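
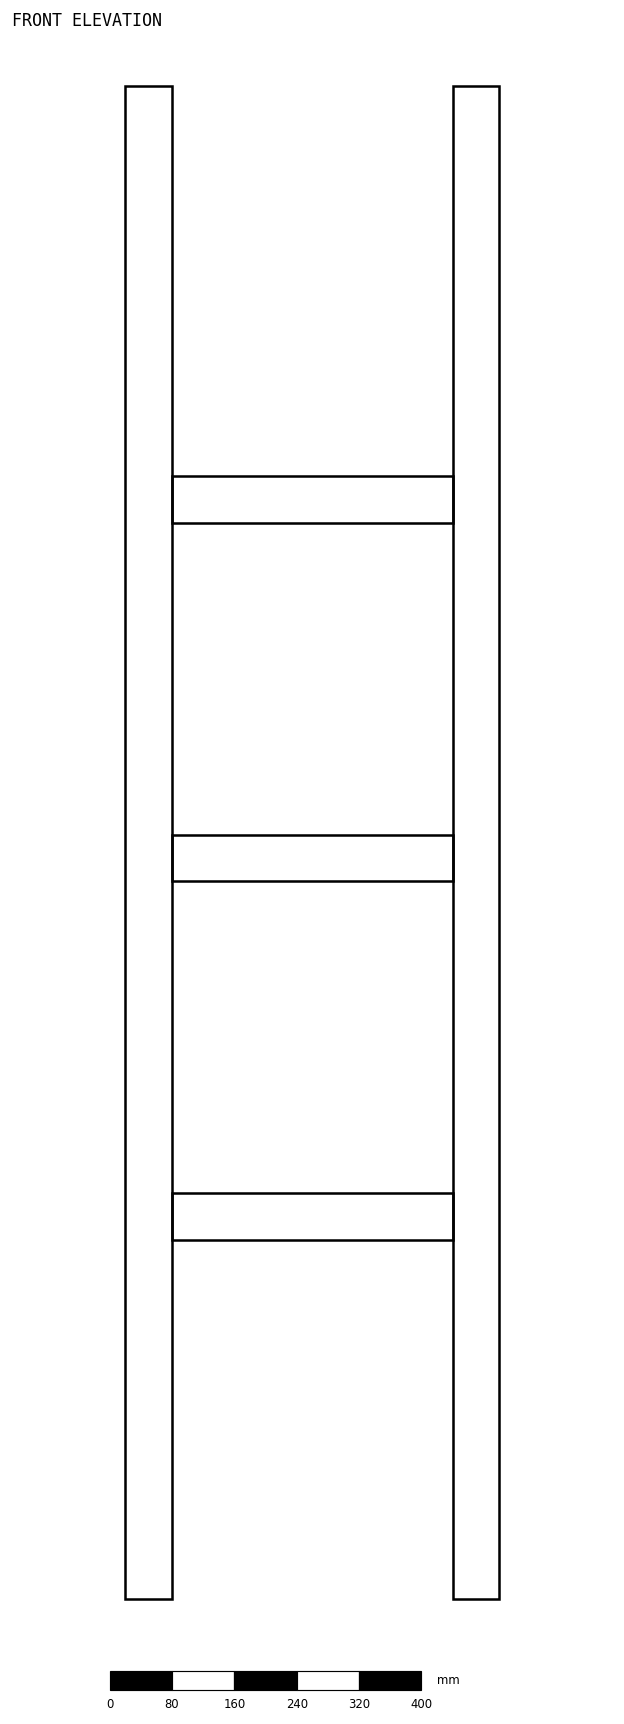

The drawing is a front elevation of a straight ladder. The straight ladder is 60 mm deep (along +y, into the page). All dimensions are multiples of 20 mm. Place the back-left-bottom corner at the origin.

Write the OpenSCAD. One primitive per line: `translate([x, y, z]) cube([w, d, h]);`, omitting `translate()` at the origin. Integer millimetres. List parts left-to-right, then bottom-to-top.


cube([60, 60, 1940]);
translate([60, 0, 460]) cube([360, 60, 60]);
translate([60, 0, 920]) cube([360, 60, 60]);
translate([60, 0, 1380]) cube([360, 60, 60]);
translate([420, 0, 0]) cube([60, 60, 1940]);


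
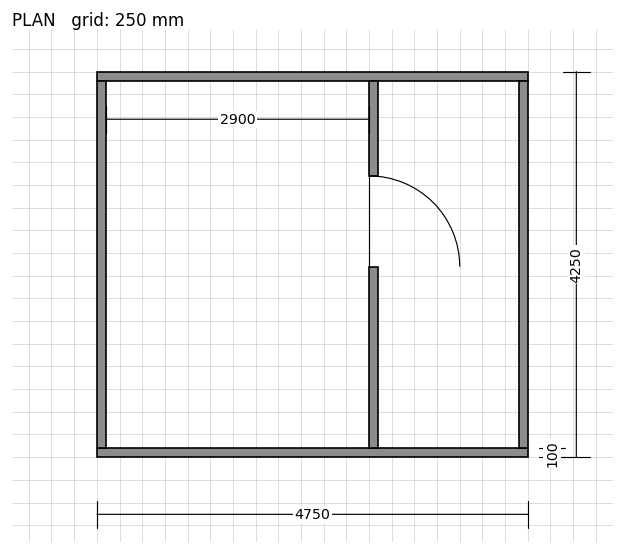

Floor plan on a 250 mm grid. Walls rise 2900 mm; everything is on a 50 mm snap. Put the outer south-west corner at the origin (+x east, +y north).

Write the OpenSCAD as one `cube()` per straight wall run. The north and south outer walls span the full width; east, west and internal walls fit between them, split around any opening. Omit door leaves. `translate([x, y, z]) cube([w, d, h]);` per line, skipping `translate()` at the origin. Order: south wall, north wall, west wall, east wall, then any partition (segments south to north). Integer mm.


cube([4750, 100, 2900]);
translate([0, 4150, 0]) cube([4750, 100, 2900]);
translate([0, 100, 0]) cube([100, 4050, 2900]);
translate([4650, 100, 0]) cube([100, 4050, 2900]);
translate([3000, 100, 0]) cube([100, 2000, 2900]);
translate([3000, 3100, 0]) cube([100, 1050, 2900]);


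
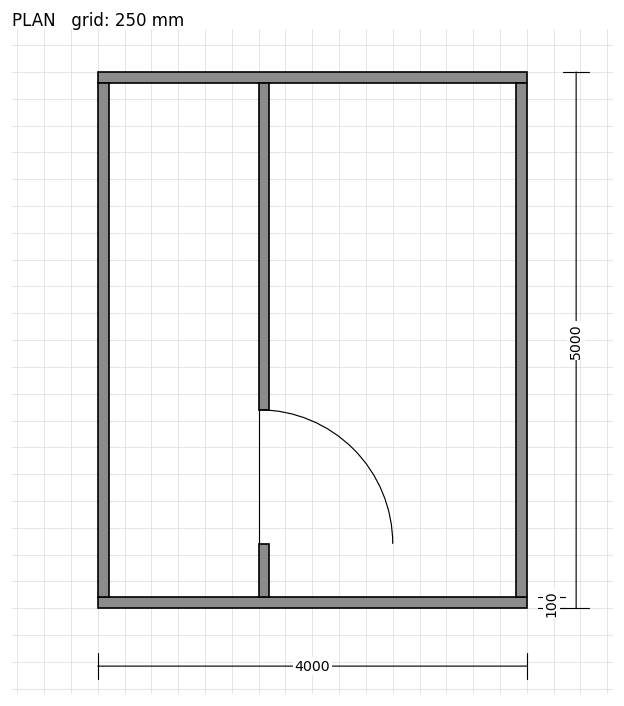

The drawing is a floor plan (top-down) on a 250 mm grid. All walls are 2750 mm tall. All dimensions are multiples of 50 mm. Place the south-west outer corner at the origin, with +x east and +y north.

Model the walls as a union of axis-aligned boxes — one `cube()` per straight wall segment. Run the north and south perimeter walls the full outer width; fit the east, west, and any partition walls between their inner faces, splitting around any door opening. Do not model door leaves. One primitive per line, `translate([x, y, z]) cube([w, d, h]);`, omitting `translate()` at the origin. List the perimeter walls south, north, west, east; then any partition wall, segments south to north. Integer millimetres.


cube([4000, 100, 2750]);
translate([0, 4900, 0]) cube([4000, 100, 2750]);
translate([0, 100, 0]) cube([100, 4800, 2750]);
translate([3900, 100, 0]) cube([100, 4800, 2750]);
translate([1500, 100, 0]) cube([100, 500, 2750]);
translate([1500, 1850, 0]) cube([100, 3050, 2750]);


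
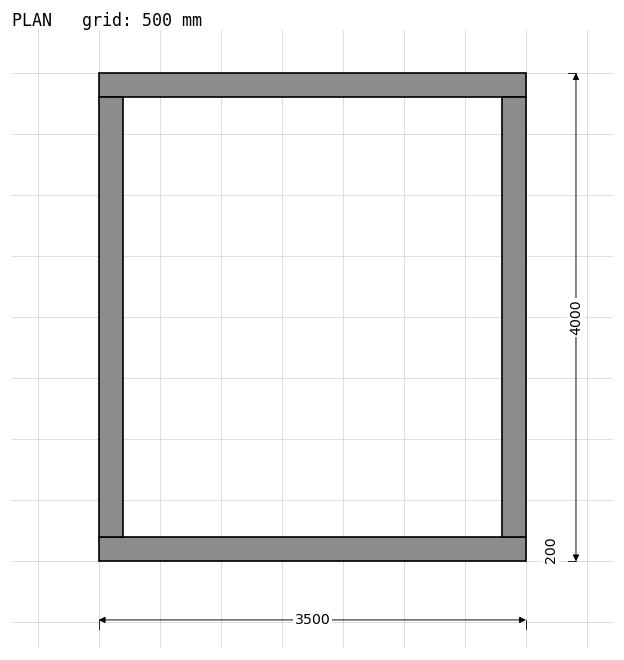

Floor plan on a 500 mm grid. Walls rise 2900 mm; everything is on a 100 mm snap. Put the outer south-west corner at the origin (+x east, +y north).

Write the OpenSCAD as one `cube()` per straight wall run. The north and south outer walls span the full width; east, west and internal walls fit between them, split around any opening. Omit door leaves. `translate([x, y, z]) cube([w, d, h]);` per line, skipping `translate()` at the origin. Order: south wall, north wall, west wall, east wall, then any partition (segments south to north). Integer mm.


cube([3500, 200, 2900]);
translate([0, 3800, 0]) cube([3500, 200, 2900]);
translate([0, 200, 0]) cube([200, 3600, 2900]);
translate([3300, 200, 0]) cube([200, 3600, 2900]);


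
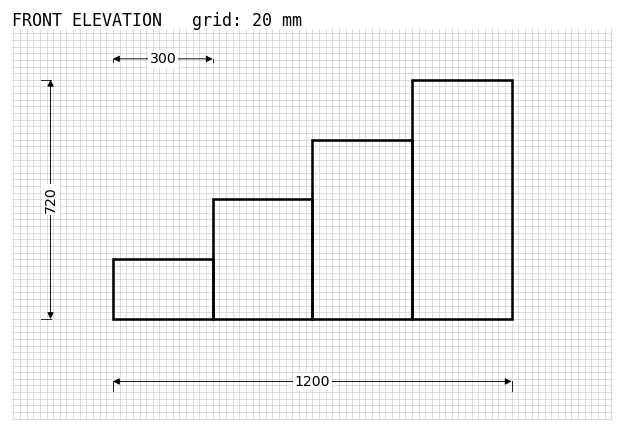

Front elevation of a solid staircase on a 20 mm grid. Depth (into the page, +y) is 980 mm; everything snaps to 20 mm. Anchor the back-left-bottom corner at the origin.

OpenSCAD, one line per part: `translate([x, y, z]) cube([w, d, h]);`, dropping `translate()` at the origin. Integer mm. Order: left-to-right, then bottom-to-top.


cube([300, 980, 180]);
translate([300, 0, 0]) cube([300, 980, 360]);
translate([600, 0, 0]) cube([300, 980, 540]);
translate([900, 0, 0]) cube([300, 980, 720]);


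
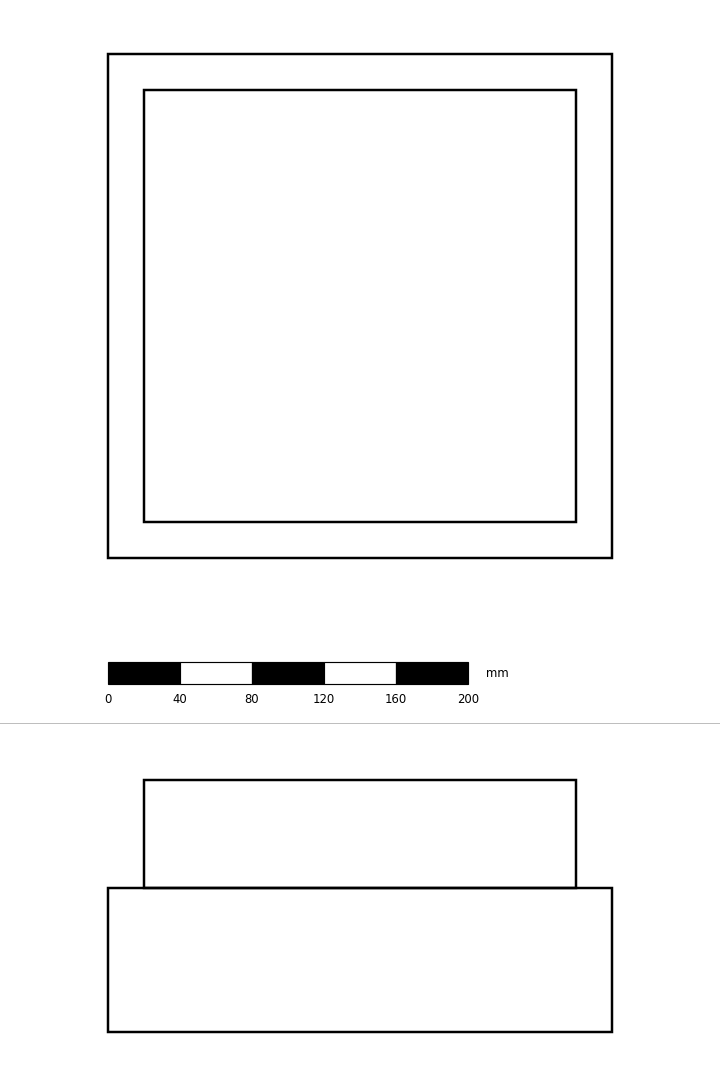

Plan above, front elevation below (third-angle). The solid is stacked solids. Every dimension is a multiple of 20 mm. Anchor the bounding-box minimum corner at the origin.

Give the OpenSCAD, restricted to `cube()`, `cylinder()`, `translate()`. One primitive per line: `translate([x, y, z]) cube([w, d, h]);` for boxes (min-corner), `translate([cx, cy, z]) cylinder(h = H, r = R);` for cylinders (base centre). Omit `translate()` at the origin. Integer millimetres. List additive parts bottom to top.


cube([280, 280, 80]);
translate([20, 20, 80]) cube([240, 240, 60]);


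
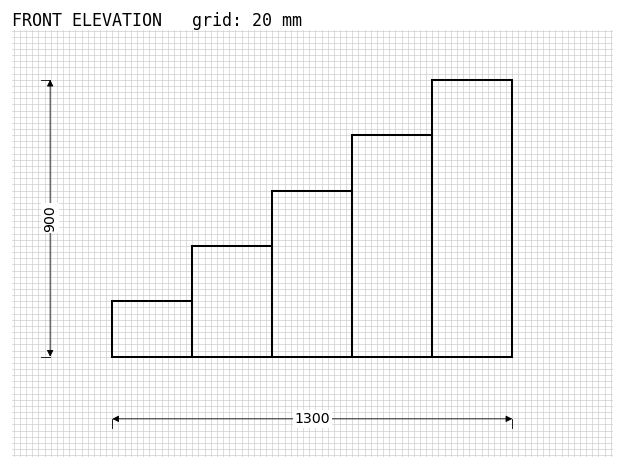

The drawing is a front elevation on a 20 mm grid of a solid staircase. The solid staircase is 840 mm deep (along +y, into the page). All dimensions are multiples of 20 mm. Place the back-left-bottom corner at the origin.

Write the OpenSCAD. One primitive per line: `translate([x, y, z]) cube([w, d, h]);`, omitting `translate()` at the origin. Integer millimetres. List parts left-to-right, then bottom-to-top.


cube([260, 840, 180]);
translate([260, 0, 0]) cube([260, 840, 360]);
translate([520, 0, 0]) cube([260, 840, 540]);
translate([780, 0, 0]) cube([260, 840, 720]);
translate([1040, 0, 0]) cube([260, 840, 900]);


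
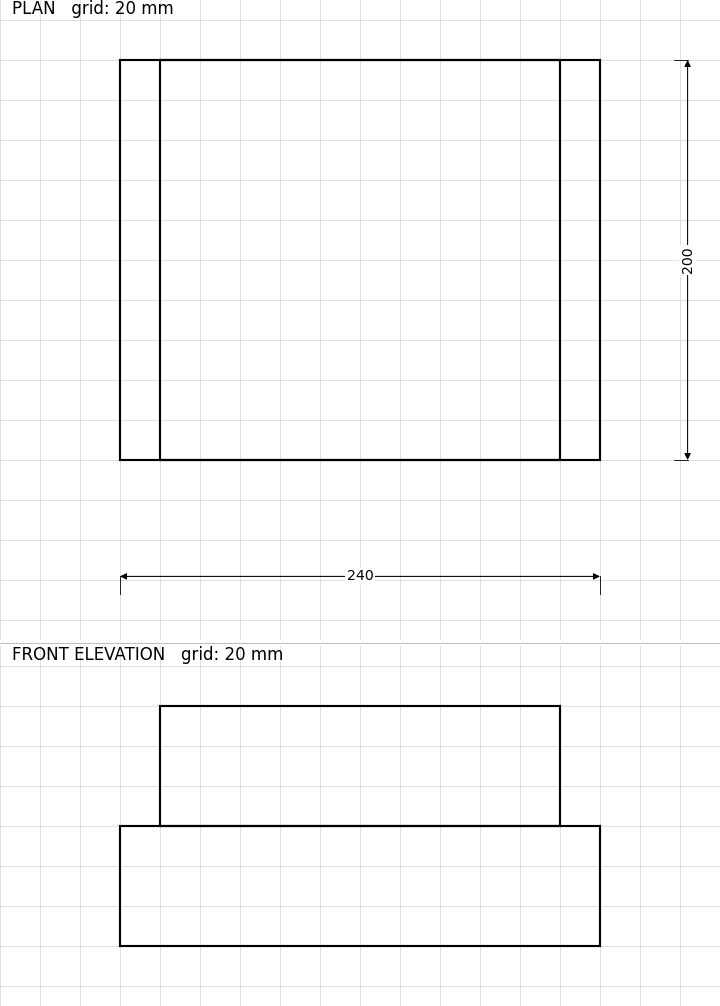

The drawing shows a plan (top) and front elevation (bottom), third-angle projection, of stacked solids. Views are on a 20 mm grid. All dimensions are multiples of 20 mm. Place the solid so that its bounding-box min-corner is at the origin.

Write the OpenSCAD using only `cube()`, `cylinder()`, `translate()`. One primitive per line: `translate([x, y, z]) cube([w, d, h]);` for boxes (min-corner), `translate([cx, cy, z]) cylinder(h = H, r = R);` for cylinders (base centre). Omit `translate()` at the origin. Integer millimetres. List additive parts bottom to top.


cube([240, 200, 60]);
translate([20, 0, 60]) cube([200, 200, 60]);


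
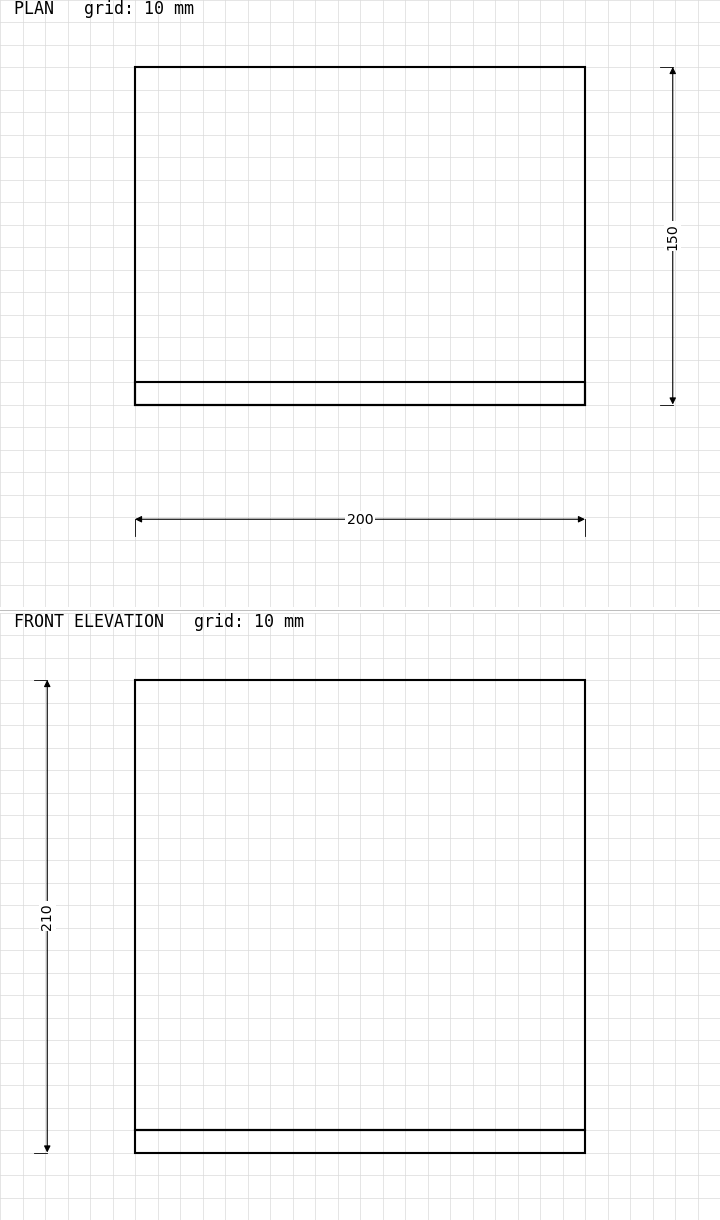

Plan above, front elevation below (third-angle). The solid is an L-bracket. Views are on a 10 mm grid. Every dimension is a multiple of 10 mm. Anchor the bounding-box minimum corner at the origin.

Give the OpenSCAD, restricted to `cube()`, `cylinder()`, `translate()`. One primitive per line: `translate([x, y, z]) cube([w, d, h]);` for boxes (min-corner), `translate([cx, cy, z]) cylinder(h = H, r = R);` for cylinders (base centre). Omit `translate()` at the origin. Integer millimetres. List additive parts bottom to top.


cube([200, 150, 10]);
translate([0, 0, 10]) cube([200, 10, 200]);


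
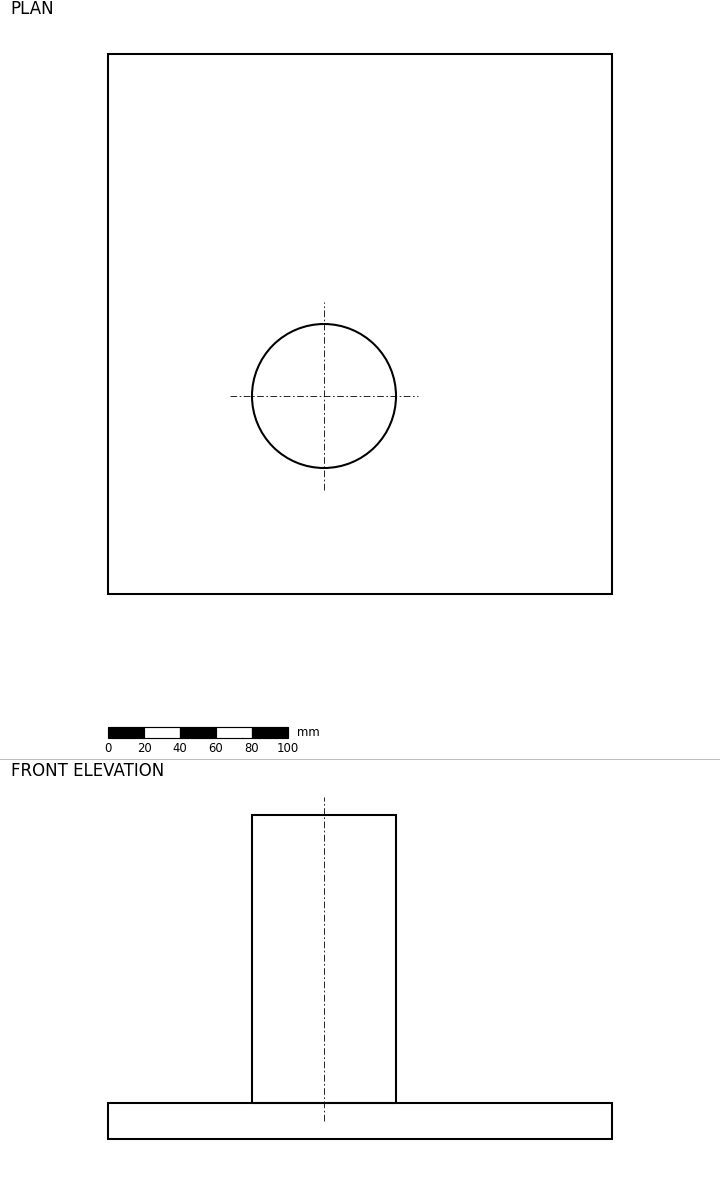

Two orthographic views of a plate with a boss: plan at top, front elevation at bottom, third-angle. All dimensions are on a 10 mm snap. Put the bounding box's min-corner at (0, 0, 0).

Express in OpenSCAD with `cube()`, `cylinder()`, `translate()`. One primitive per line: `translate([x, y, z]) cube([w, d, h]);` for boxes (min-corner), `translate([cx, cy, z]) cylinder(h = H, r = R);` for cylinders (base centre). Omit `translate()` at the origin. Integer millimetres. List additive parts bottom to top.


cube([280, 300, 20]);
translate([120, 110, 20]) cylinder(h = 160, r = 40);


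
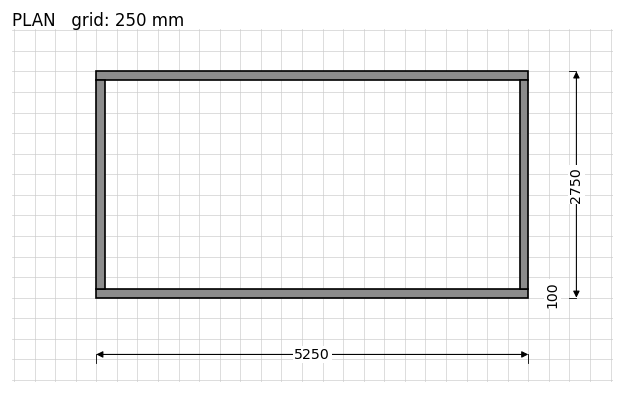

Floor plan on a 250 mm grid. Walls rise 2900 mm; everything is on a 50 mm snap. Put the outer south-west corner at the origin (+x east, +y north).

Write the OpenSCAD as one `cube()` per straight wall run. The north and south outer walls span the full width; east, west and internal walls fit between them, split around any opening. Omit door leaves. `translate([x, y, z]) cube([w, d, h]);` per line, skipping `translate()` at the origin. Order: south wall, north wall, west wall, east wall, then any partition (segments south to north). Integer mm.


cube([5250, 100, 2900]);
translate([0, 2650, 0]) cube([5250, 100, 2900]);
translate([0, 100, 0]) cube([100, 2550, 2900]);
translate([5150, 100, 0]) cube([100, 2550, 2900]);


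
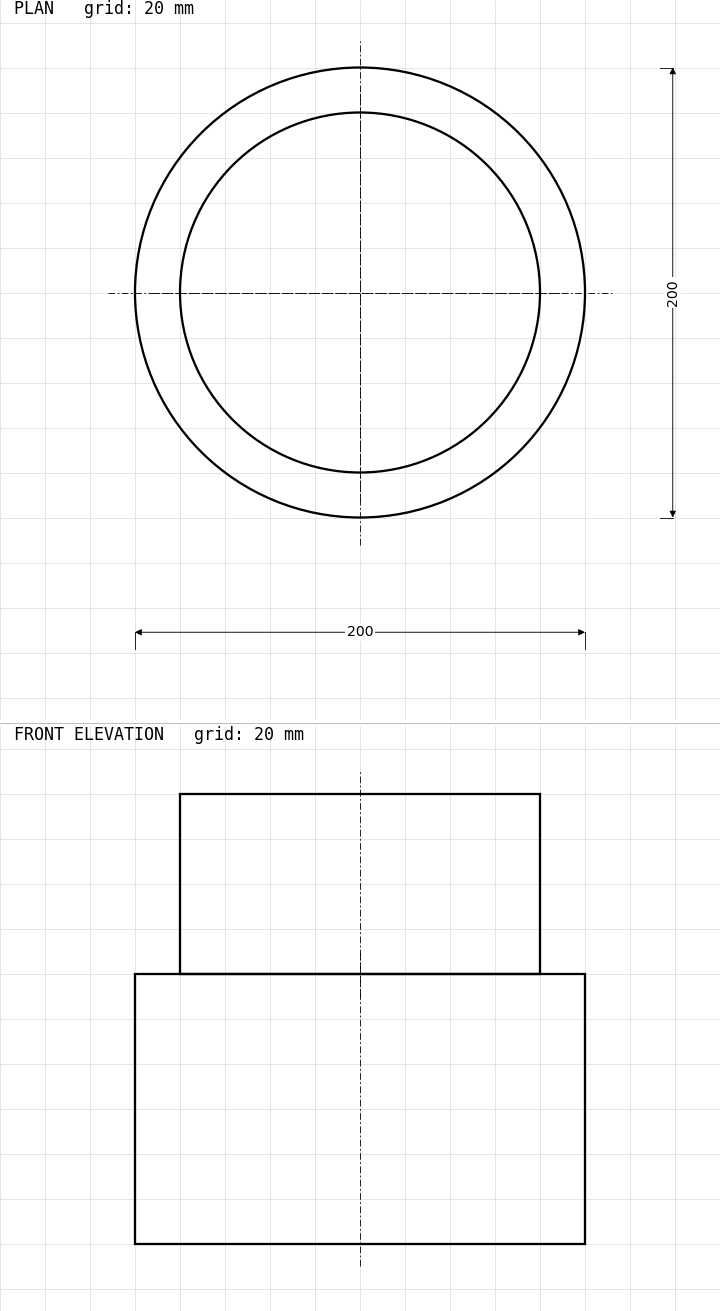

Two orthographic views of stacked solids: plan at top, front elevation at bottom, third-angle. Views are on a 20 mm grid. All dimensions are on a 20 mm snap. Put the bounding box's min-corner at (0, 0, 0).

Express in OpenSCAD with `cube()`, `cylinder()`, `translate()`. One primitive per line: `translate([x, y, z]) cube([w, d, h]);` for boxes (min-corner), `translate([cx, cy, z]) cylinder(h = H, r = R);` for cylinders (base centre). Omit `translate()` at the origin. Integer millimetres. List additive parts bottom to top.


translate([100, 100, 0]) cylinder(h = 120, r = 100);
translate([100, 100, 120]) cylinder(h = 80, r = 80);


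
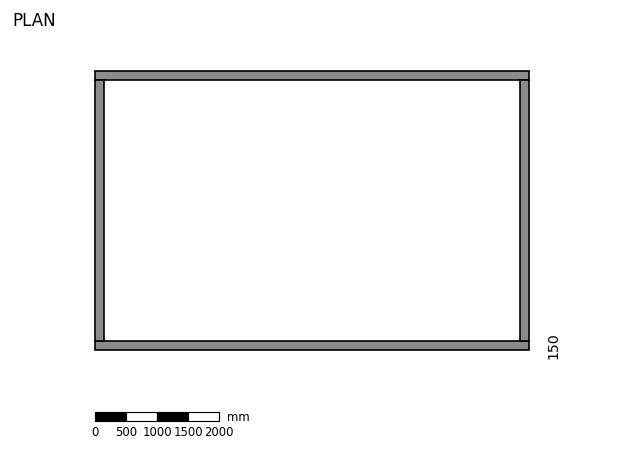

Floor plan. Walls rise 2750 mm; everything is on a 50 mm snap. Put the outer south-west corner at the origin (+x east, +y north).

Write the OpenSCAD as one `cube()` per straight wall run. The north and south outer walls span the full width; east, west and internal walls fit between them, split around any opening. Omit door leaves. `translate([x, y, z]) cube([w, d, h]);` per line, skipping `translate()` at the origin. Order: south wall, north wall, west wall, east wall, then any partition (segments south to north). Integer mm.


cube([7000, 150, 2750]);
translate([0, 4350, 0]) cube([7000, 150, 2750]);
translate([0, 150, 0]) cube([150, 4200, 2750]);
translate([6850, 150, 0]) cube([150, 4200, 2750]);


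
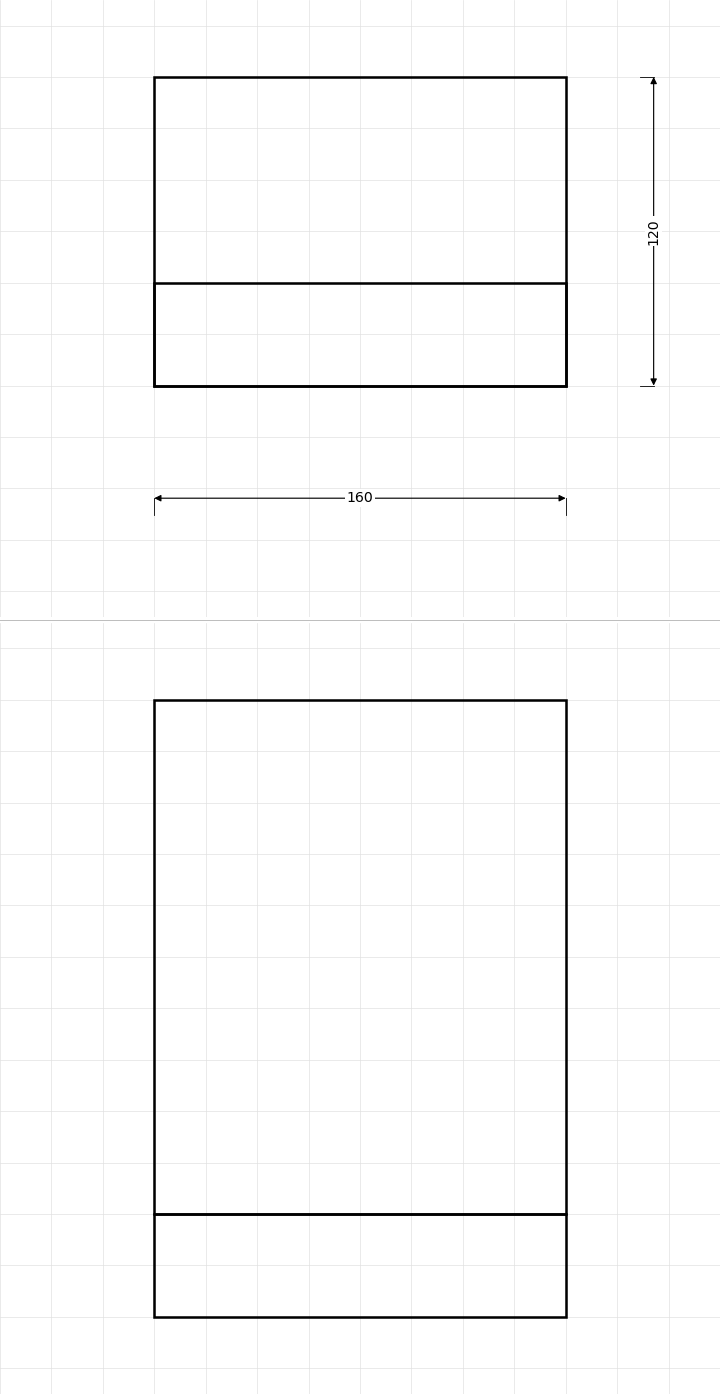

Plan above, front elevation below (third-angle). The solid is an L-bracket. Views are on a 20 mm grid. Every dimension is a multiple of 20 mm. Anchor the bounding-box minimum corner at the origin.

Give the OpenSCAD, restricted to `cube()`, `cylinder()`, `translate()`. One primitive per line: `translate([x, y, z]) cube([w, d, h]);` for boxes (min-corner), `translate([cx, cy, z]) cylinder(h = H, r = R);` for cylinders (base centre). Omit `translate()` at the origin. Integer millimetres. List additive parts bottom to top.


cube([160, 120, 40]);
translate([0, 0, 40]) cube([160, 40, 200]);


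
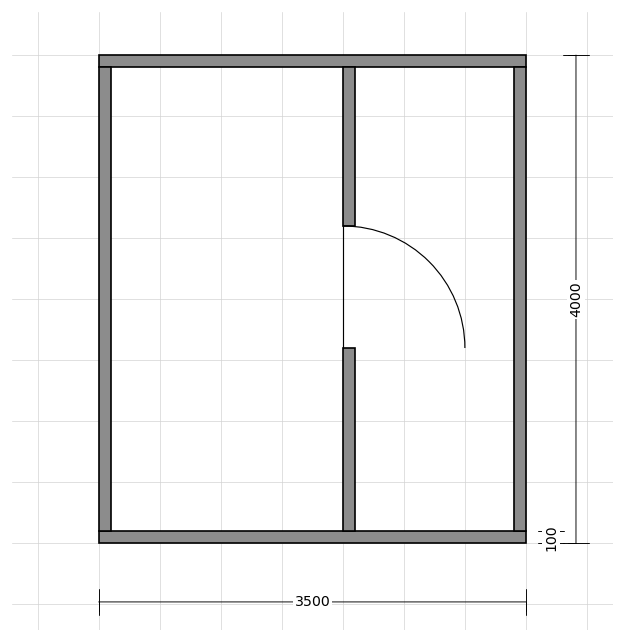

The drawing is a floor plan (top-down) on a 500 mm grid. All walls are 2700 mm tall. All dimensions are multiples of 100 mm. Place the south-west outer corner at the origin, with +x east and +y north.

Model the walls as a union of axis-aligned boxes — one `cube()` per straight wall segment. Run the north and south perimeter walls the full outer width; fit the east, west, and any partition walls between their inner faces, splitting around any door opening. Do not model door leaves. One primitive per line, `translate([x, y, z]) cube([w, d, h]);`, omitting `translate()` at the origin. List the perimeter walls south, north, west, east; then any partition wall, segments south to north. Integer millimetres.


cube([3500, 100, 2700]);
translate([0, 3900, 0]) cube([3500, 100, 2700]);
translate([0, 100, 0]) cube([100, 3800, 2700]);
translate([3400, 100, 0]) cube([100, 3800, 2700]);
translate([2000, 100, 0]) cube([100, 1500, 2700]);
translate([2000, 2600, 0]) cube([100, 1300, 2700]);


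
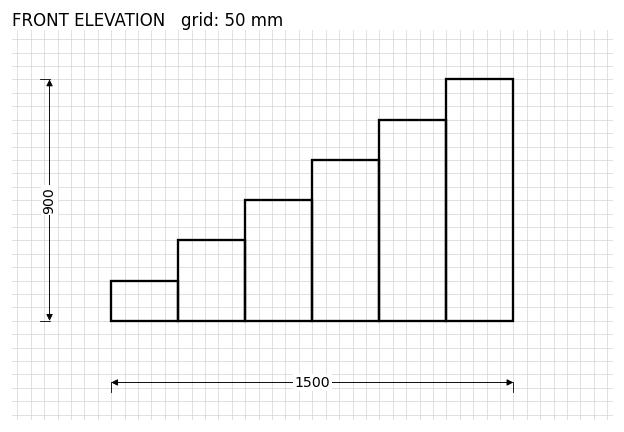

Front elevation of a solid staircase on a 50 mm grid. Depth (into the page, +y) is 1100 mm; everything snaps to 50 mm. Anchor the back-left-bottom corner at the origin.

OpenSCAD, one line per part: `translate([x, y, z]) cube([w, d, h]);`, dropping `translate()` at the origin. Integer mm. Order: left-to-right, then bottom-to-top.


cube([250, 1100, 150]);
translate([250, 0, 0]) cube([250, 1100, 300]);
translate([500, 0, 0]) cube([250, 1100, 450]);
translate([750, 0, 0]) cube([250, 1100, 600]);
translate([1000, 0, 0]) cube([250, 1100, 750]);
translate([1250, 0, 0]) cube([250, 1100, 900]);


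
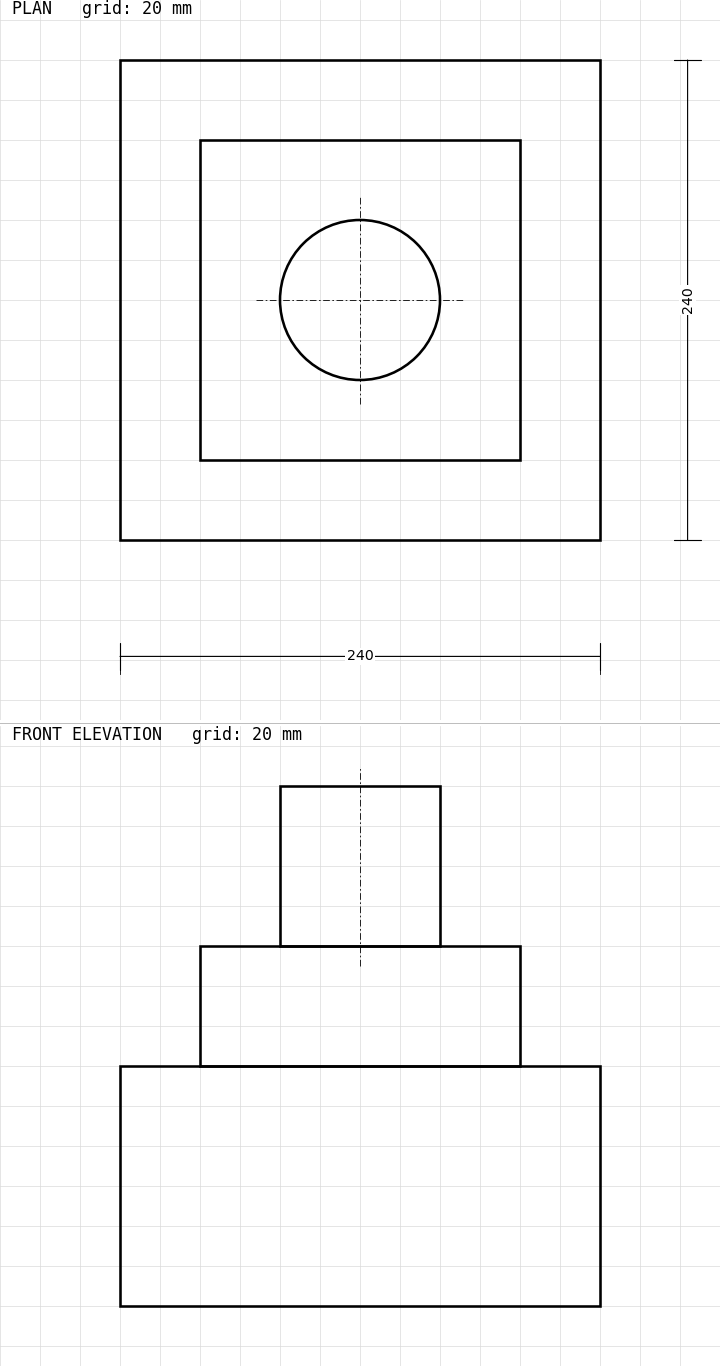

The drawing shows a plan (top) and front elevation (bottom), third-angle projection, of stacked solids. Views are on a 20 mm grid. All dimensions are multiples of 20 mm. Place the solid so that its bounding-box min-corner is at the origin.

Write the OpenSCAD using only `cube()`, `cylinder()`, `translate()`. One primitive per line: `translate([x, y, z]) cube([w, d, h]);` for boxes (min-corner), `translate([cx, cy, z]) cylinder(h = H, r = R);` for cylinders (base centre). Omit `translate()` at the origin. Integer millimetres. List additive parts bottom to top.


cube([240, 240, 120]);
translate([40, 40, 120]) cube([160, 160, 60]);
translate([120, 120, 180]) cylinder(h = 80, r = 40);


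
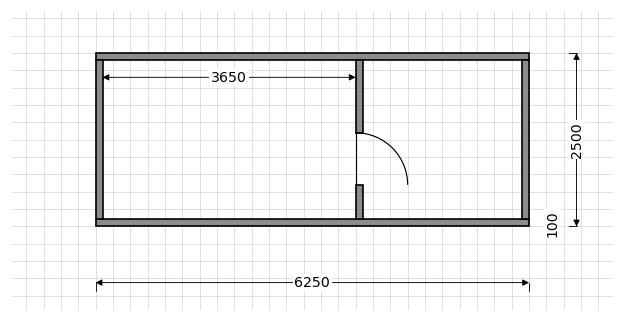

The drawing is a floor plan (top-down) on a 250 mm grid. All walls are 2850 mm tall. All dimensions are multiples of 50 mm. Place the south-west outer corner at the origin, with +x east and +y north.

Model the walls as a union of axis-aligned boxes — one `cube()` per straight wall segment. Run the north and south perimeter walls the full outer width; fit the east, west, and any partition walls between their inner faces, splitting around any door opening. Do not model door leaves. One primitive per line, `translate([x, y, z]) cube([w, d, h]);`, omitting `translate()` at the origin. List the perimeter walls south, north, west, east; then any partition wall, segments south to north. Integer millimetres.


cube([6250, 100, 2850]);
translate([0, 2400, 0]) cube([6250, 100, 2850]);
translate([0, 100, 0]) cube([100, 2300, 2850]);
translate([6150, 100, 0]) cube([100, 2300, 2850]);
translate([3750, 100, 0]) cube([100, 500, 2850]);
translate([3750, 1350, 0]) cube([100, 1050, 2850]);


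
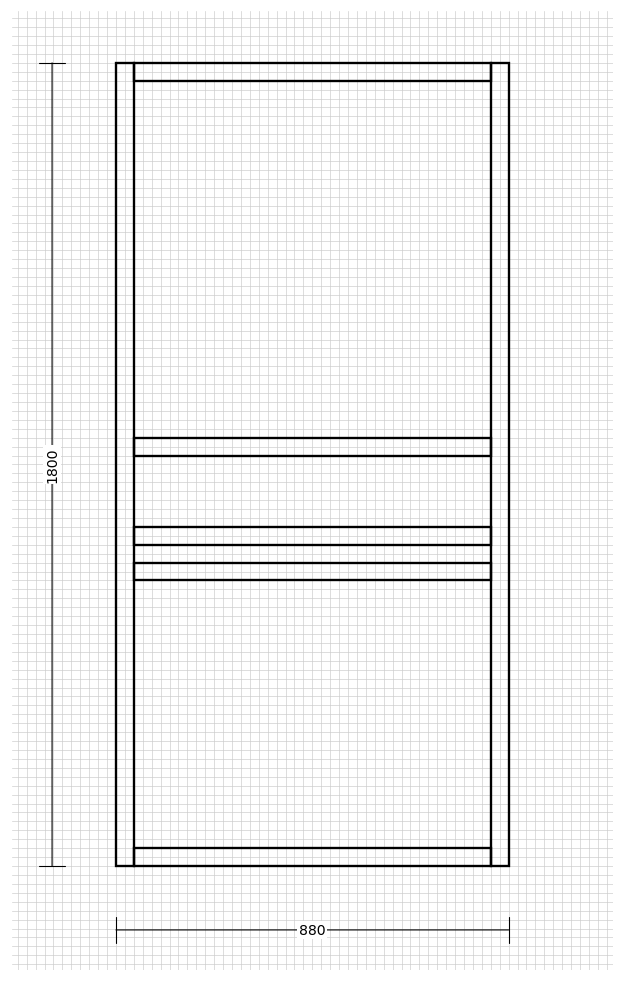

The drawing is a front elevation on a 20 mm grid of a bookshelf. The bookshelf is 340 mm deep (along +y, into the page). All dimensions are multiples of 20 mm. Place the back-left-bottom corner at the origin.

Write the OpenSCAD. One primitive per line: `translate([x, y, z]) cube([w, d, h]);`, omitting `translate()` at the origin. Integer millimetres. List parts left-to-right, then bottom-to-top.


cube([40, 340, 1800]);
translate([40, 0, 0]) cube([800, 340, 40]);
translate([40, 0, 640]) cube([800, 340, 40]);
translate([40, 0, 720]) cube([800, 340, 40]);
translate([40, 0, 920]) cube([800, 340, 40]);
translate([40, 0, 1760]) cube([800, 340, 40]);
translate([840, 0, 0]) cube([40, 340, 1800]);


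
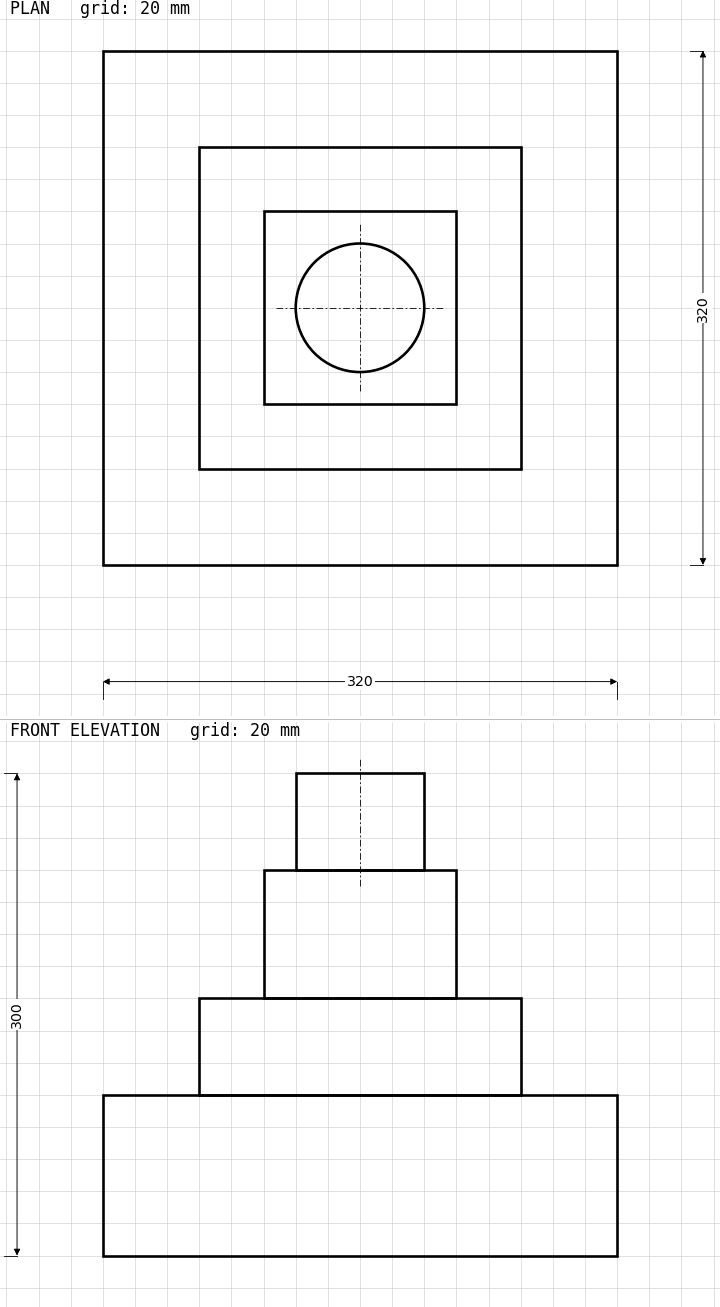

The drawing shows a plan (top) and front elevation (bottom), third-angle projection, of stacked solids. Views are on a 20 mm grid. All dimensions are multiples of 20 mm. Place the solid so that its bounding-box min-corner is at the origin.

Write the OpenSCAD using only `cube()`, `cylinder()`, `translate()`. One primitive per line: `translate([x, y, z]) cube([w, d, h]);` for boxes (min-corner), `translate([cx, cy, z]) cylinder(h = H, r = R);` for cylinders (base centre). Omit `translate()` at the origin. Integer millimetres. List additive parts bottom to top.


cube([320, 320, 100]);
translate([60, 60, 100]) cube([200, 200, 60]);
translate([100, 100, 160]) cube([120, 120, 80]);
translate([160, 160, 240]) cylinder(h = 60, r = 40);


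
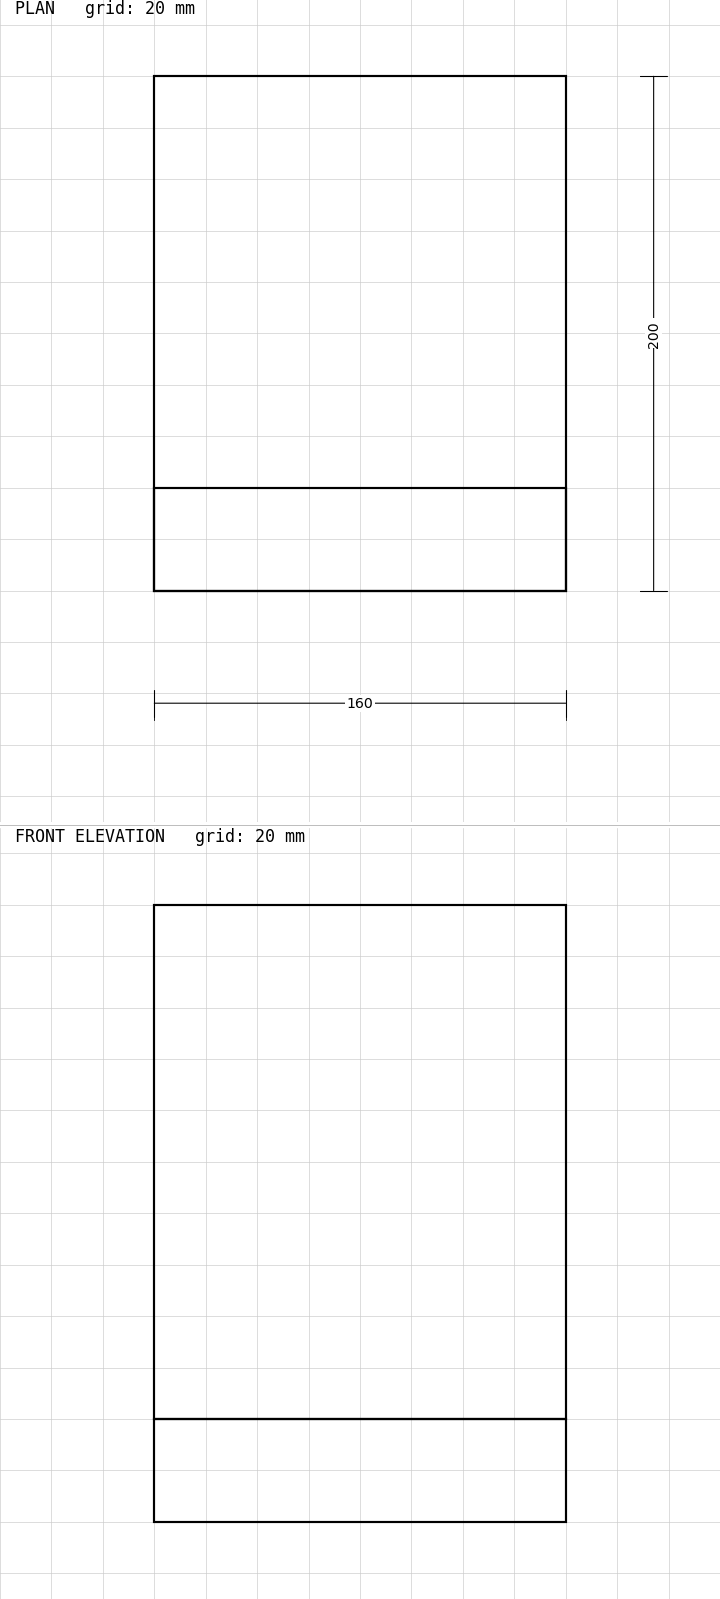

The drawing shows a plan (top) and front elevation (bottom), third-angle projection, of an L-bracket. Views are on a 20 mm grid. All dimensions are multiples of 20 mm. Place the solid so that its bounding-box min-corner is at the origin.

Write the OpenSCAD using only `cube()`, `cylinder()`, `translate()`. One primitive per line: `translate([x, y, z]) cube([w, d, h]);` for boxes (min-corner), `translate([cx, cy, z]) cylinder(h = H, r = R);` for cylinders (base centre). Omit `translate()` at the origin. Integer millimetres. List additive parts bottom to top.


cube([160, 200, 40]);
translate([0, 0, 40]) cube([160, 40, 200]);


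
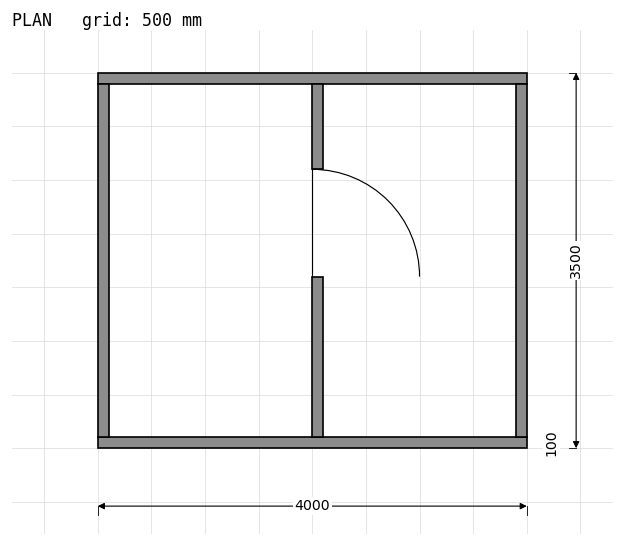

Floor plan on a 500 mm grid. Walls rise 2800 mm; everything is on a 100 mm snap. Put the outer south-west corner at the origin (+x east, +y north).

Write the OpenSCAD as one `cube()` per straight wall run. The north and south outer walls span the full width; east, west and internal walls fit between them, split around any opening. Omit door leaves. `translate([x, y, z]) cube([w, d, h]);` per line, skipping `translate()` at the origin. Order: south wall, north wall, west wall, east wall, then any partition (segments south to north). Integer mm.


cube([4000, 100, 2800]);
translate([0, 3400, 0]) cube([4000, 100, 2800]);
translate([0, 100, 0]) cube([100, 3300, 2800]);
translate([3900, 100, 0]) cube([100, 3300, 2800]);
translate([2000, 100, 0]) cube([100, 1500, 2800]);
translate([2000, 2600, 0]) cube([100, 800, 2800]);


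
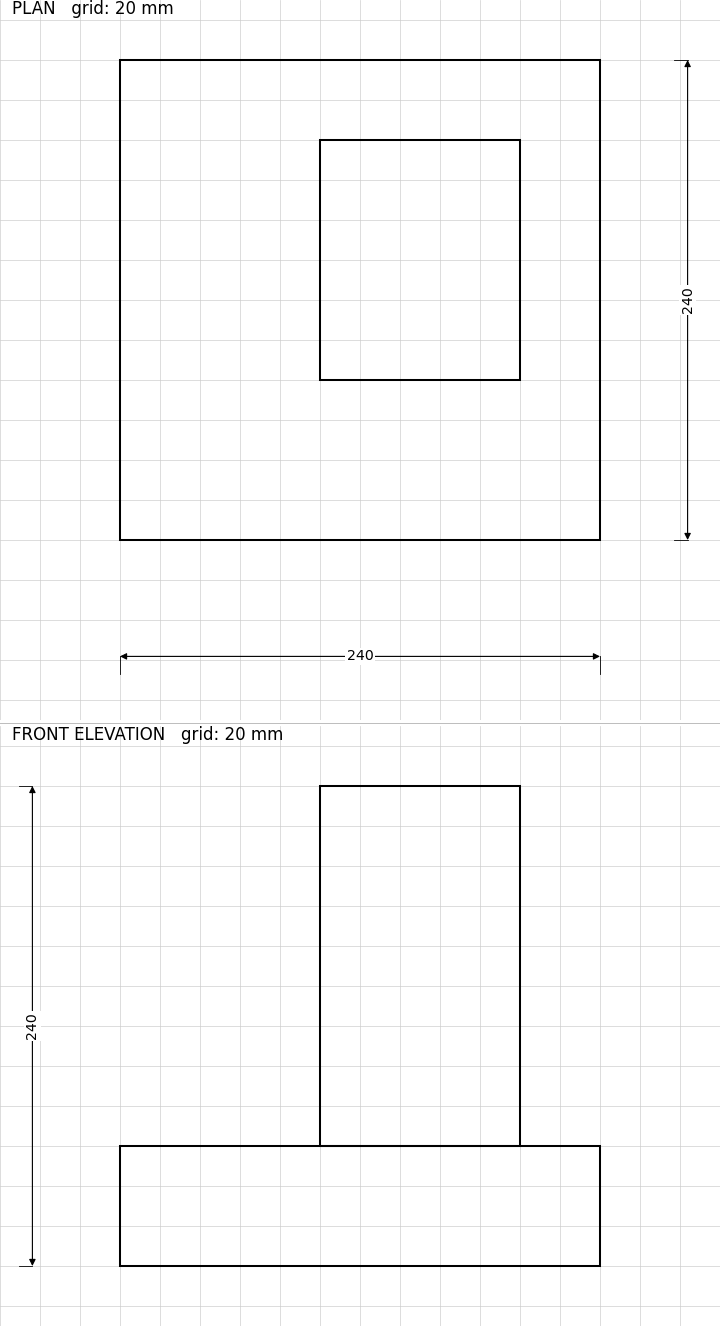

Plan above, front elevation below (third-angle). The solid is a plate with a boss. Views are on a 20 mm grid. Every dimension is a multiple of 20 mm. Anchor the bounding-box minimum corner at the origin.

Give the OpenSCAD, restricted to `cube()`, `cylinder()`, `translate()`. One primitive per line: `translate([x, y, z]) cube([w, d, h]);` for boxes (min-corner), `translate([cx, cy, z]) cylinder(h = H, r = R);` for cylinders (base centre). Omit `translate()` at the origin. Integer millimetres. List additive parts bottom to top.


cube([240, 240, 60]);
translate([100, 80, 60]) cube([100, 120, 180]);


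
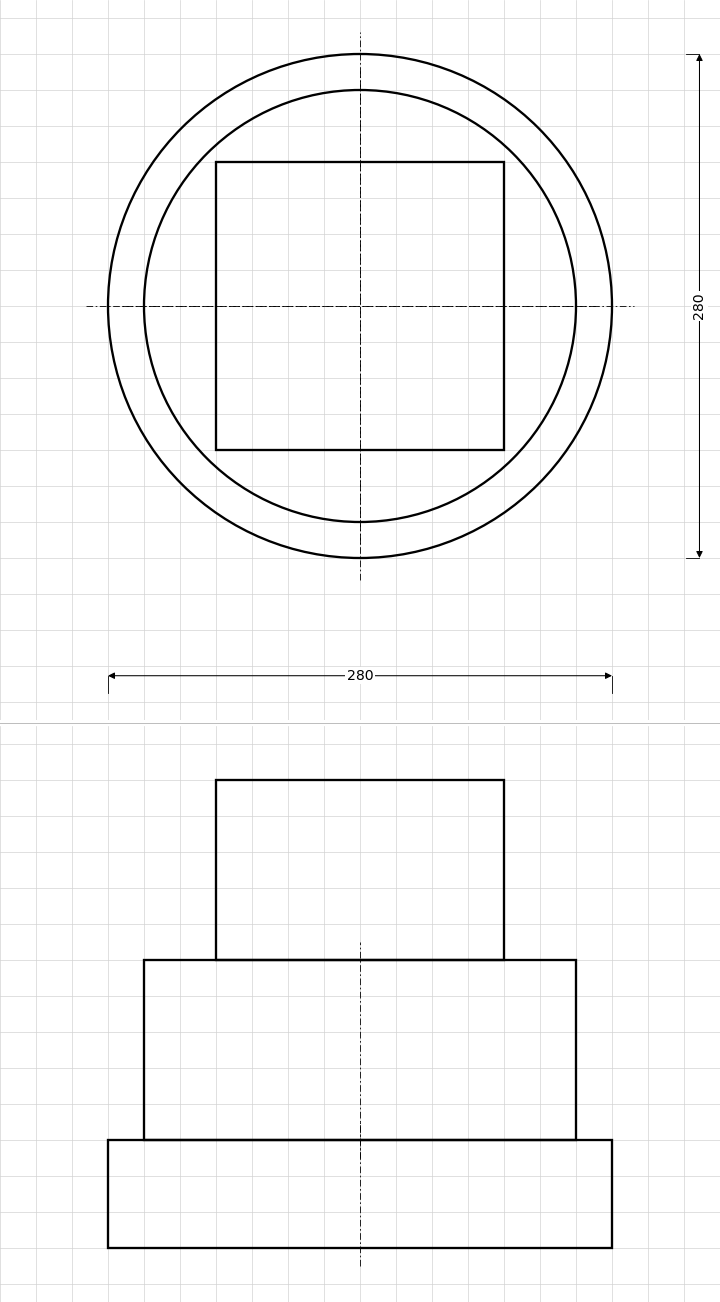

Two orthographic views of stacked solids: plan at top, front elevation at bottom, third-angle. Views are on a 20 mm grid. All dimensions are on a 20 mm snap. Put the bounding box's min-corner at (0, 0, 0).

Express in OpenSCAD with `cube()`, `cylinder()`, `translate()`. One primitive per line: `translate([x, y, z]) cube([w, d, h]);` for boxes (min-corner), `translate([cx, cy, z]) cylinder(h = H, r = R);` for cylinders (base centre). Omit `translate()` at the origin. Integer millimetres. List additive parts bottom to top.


translate([140, 140, 0]) cylinder(h = 60, r = 140);
translate([140, 140, 60]) cylinder(h = 100, r = 120);
translate([60, 60, 160]) cube([160, 160, 100]);


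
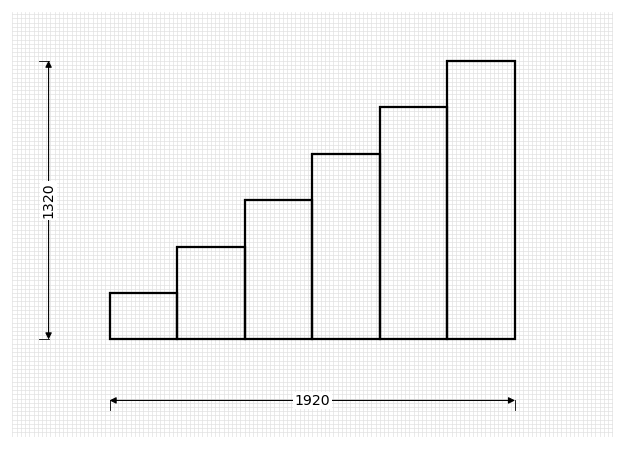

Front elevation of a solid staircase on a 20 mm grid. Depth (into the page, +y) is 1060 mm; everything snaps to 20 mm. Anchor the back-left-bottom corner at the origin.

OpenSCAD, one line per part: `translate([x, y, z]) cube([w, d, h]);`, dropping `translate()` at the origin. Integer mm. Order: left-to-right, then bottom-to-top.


cube([320, 1060, 220]);
translate([320, 0, 0]) cube([320, 1060, 440]);
translate([640, 0, 0]) cube([320, 1060, 660]);
translate([960, 0, 0]) cube([320, 1060, 880]);
translate([1280, 0, 0]) cube([320, 1060, 1100]);
translate([1600, 0, 0]) cube([320, 1060, 1320]);


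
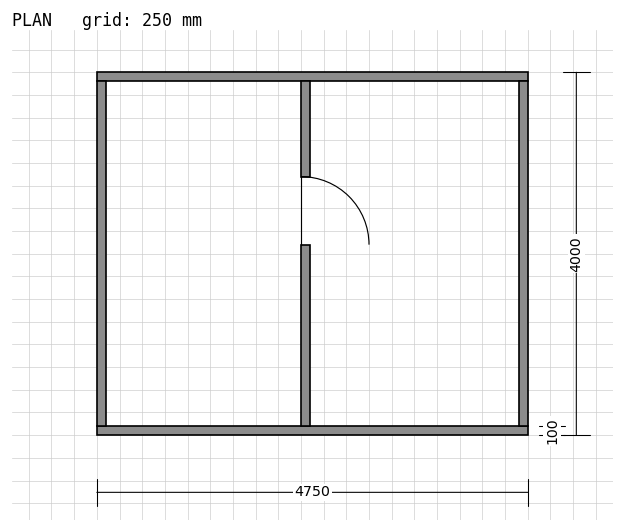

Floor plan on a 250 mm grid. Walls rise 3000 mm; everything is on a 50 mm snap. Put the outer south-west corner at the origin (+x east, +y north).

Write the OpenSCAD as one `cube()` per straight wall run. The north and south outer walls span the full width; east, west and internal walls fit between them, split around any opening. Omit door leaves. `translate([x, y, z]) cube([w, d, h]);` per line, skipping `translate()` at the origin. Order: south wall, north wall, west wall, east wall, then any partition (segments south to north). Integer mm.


cube([4750, 100, 3000]);
translate([0, 3900, 0]) cube([4750, 100, 3000]);
translate([0, 100, 0]) cube([100, 3800, 3000]);
translate([4650, 100, 0]) cube([100, 3800, 3000]);
translate([2250, 100, 0]) cube([100, 2000, 3000]);
translate([2250, 2850, 0]) cube([100, 1050, 3000]);


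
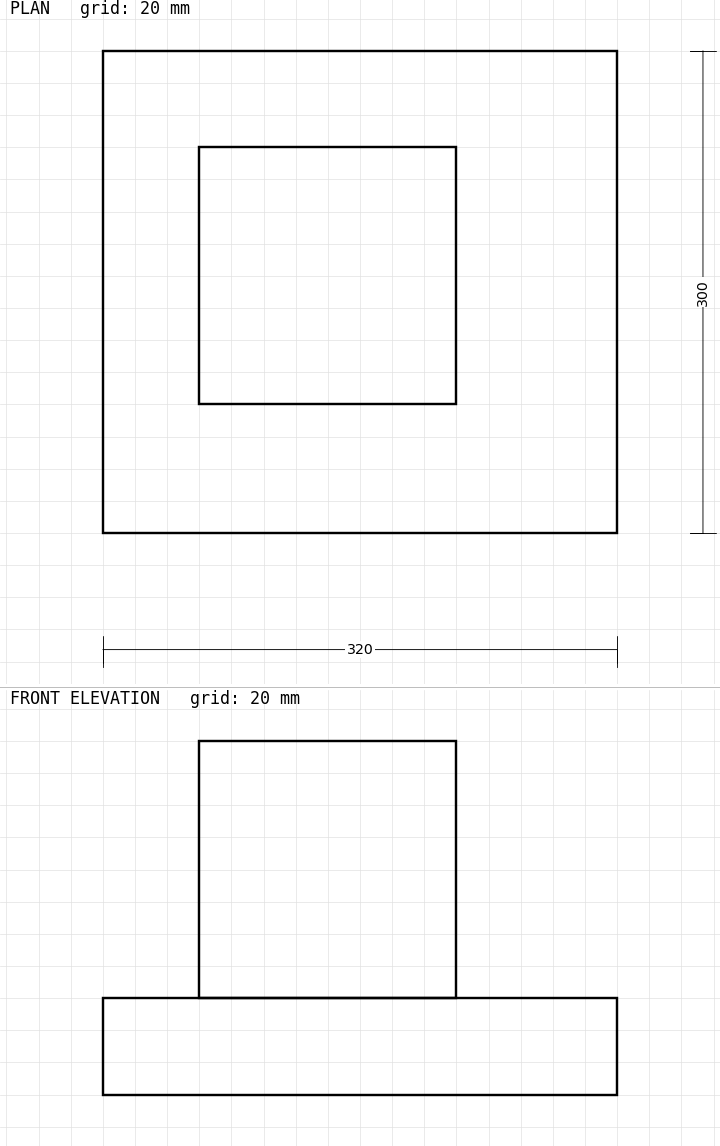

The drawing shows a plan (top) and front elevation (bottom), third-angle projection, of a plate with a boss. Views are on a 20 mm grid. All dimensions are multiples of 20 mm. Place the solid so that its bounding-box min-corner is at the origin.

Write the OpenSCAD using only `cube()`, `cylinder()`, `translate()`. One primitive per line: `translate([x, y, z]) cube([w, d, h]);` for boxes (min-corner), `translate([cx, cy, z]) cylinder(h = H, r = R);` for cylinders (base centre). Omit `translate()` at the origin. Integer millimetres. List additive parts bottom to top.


cube([320, 300, 60]);
translate([60, 80, 60]) cube([160, 160, 160]);


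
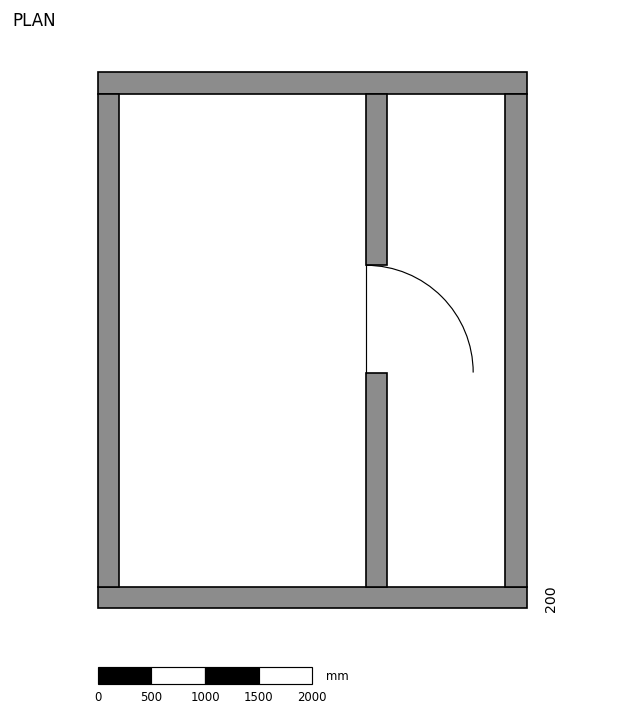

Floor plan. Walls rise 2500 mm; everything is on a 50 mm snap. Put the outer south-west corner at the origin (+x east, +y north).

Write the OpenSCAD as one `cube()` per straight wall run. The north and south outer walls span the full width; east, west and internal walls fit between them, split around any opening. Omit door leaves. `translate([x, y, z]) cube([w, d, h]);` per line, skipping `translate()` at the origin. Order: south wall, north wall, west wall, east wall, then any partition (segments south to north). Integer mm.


cube([4000, 200, 2500]);
translate([0, 4800, 0]) cube([4000, 200, 2500]);
translate([0, 200, 0]) cube([200, 4600, 2500]);
translate([3800, 200, 0]) cube([200, 4600, 2500]);
translate([2500, 200, 0]) cube([200, 2000, 2500]);
translate([2500, 3200, 0]) cube([200, 1600, 2500]);


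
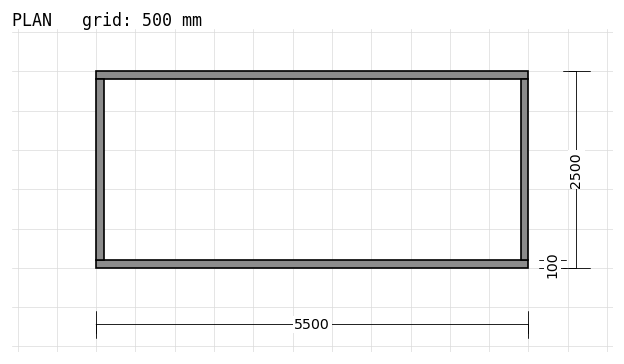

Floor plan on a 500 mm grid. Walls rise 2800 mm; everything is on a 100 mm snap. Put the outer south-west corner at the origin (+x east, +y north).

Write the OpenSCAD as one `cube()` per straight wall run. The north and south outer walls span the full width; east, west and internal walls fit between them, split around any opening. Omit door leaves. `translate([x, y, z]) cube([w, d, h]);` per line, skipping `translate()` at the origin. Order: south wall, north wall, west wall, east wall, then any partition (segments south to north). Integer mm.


cube([5500, 100, 2800]);
translate([0, 2400, 0]) cube([5500, 100, 2800]);
translate([0, 100, 0]) cube([100, 2300, 2800]);
translate([5400, 100, 0]) cube([100, 2300, 2800]);


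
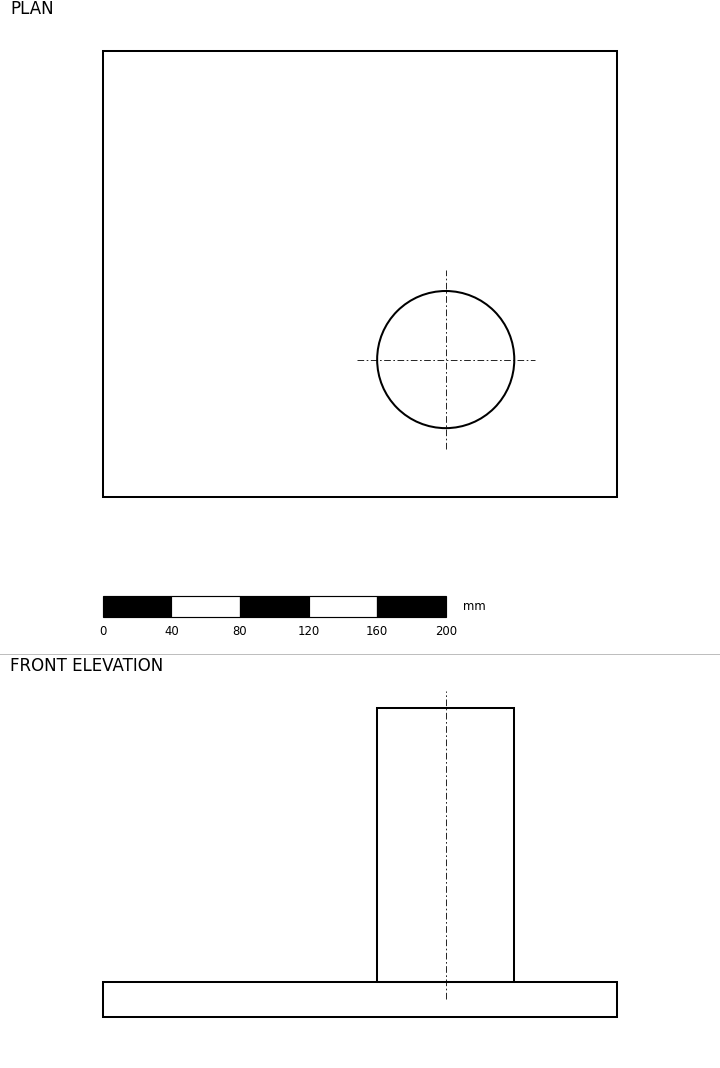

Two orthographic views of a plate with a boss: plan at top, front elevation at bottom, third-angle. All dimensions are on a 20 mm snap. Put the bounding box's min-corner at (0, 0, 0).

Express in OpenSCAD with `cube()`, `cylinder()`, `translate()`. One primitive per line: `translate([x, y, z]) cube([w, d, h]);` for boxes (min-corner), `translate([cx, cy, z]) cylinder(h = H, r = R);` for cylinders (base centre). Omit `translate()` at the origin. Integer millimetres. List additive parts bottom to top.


cube([300, 260, 20]);
translate([200, 80, 20]) cylinder(h = 160, r = 40);


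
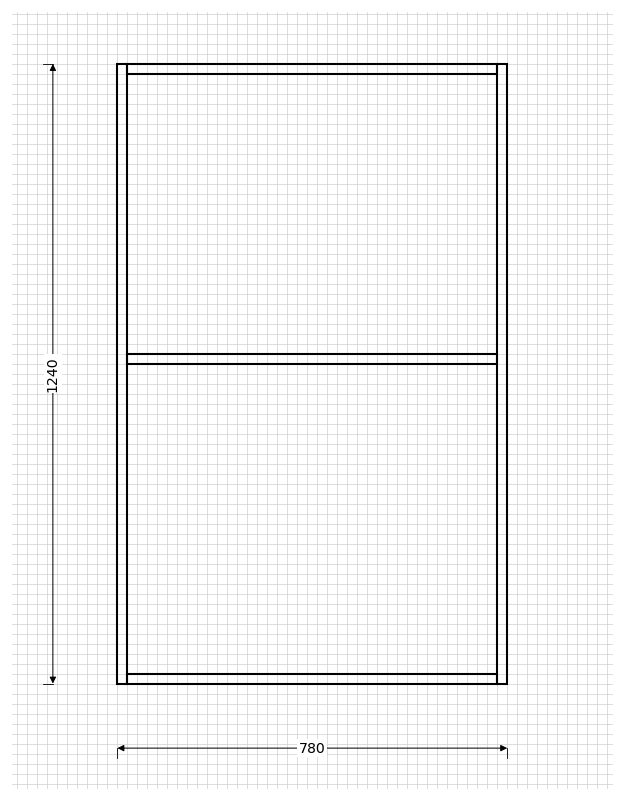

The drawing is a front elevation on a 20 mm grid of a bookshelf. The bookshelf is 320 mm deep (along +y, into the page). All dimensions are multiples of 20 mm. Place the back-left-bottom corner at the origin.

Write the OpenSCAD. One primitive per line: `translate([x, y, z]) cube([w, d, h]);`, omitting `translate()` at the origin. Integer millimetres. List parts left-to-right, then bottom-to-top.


cube([20, 320, 1240]);
translate([20, 0, 0]) cube([740, 320, 20]);
translate([20, 0, 640]) cube([740, 320, 20]);
translate([20, 0, 1220]) cube([740, 320, 20]);
translate([760, 0, 0]) cube([20, 320, 1240]);


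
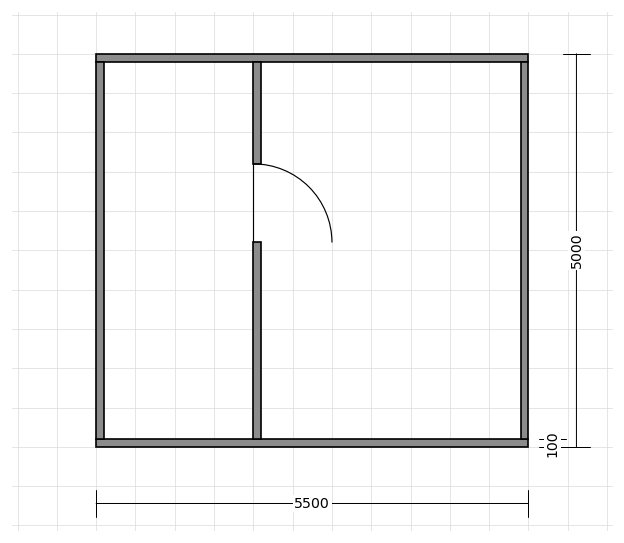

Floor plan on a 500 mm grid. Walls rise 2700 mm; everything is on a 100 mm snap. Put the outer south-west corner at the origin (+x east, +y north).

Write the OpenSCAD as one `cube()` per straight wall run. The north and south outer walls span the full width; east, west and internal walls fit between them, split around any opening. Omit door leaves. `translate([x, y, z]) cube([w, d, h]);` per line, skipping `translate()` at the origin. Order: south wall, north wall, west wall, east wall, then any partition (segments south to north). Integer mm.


cube([5500, 100, 2700]);
translate([0, 4900, 0]) cube([5500, 100, 2700]);
translate([0, 100, 0]) cube([100, 4800, 2700]);
translate([5400, 100, 0]) cube([100, 4800, 2700]);
translate([2000, 100, 0]) cube([100, 2500, 2700]);
translate([2000, 3600, 0]) cube([100, 1300, 2700]);


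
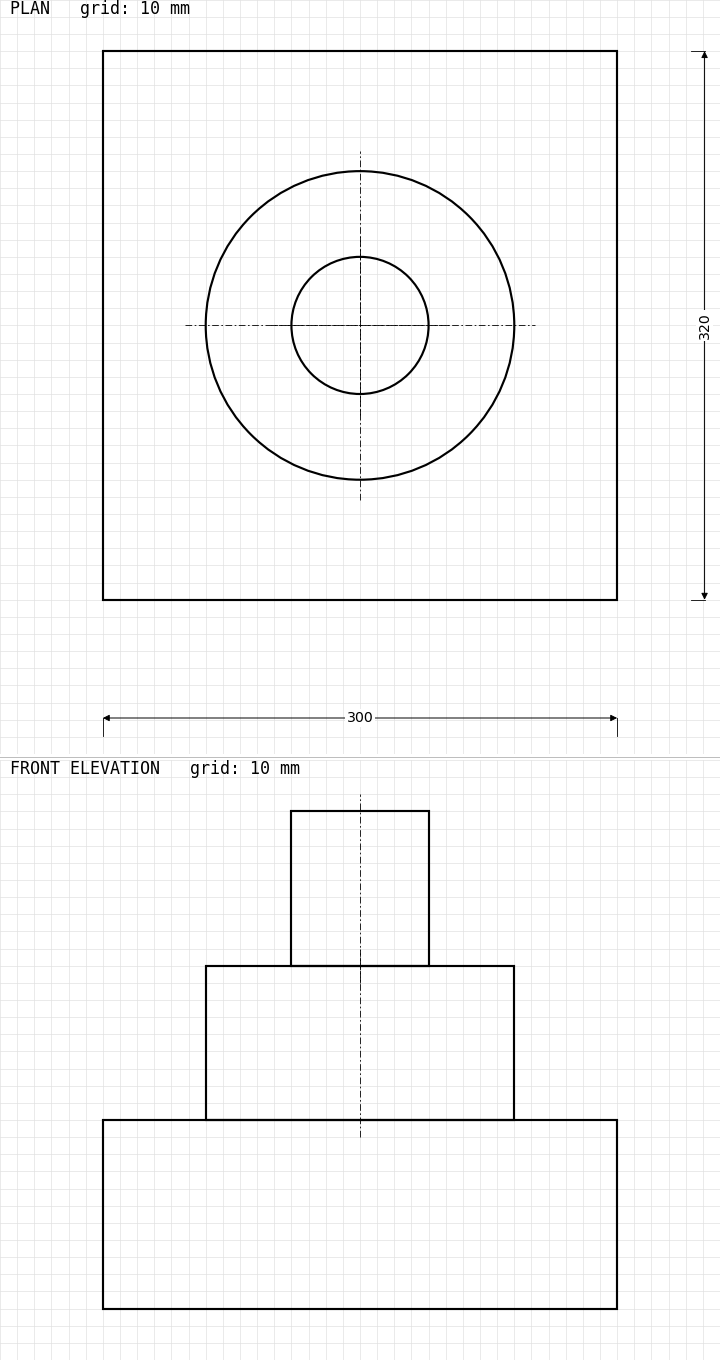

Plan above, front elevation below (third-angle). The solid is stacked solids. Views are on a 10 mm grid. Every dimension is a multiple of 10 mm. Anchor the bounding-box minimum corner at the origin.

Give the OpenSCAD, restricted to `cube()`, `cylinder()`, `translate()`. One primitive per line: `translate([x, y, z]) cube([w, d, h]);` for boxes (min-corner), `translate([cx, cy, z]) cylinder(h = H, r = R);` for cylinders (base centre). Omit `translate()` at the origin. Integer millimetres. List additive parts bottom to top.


cube([300, 320, 110]);
translate([150, 160, 110]) cylinder(h = 90, r = 90);
translate([150, 160, 200]) cylinder(h = 90, r = 40);


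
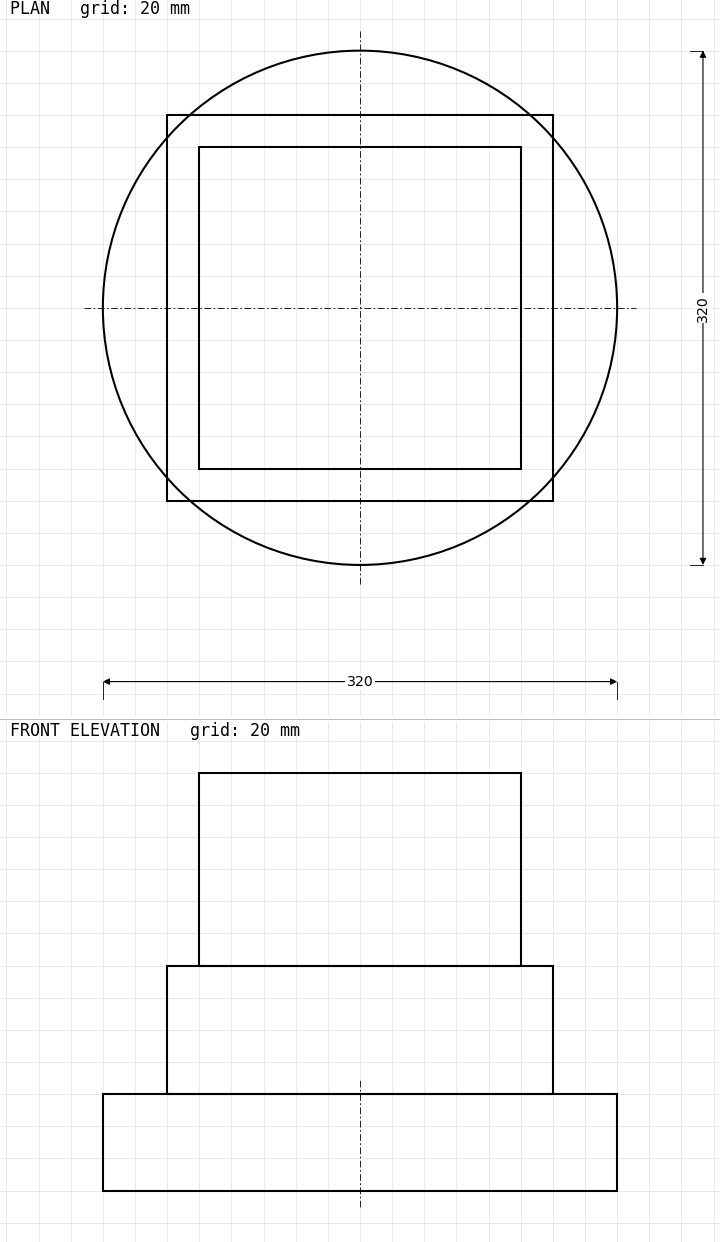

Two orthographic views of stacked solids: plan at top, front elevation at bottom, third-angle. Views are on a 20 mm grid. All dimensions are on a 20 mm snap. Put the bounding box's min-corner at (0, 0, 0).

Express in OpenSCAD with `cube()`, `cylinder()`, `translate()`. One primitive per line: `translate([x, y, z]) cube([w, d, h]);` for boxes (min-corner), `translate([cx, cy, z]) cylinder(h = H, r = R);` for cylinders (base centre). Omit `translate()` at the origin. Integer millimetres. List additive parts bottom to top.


translate([160, 160, 0]) cylinder(h = 60, r = 160);
translate([40, 40, 60]) cube([240, 240, 80]);
translate([60, 60, 140]) cube([200, 200, 120]);


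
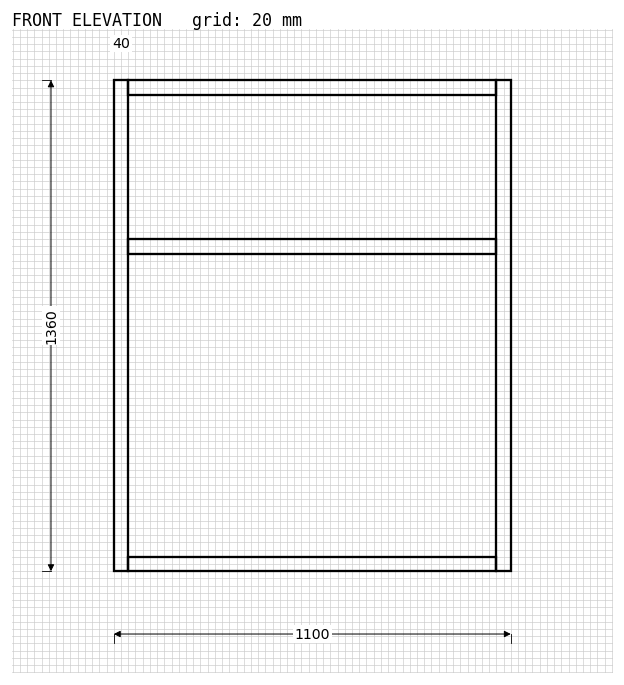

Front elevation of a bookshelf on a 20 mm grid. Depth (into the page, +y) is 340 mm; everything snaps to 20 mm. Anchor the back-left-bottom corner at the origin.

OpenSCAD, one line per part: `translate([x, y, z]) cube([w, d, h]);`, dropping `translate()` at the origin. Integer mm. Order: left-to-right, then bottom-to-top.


cube([40, 340, 1360]);
translate([40, 0, 0]) cube([1020, 340, 40]);
translate([40, 0, 880]) cube([1020, 340, 40]);
translate([40, 0, 1320]) cube([1020, 340, 40]);
translate([1060, 0, 0]) cube([40, 340, 1360]);


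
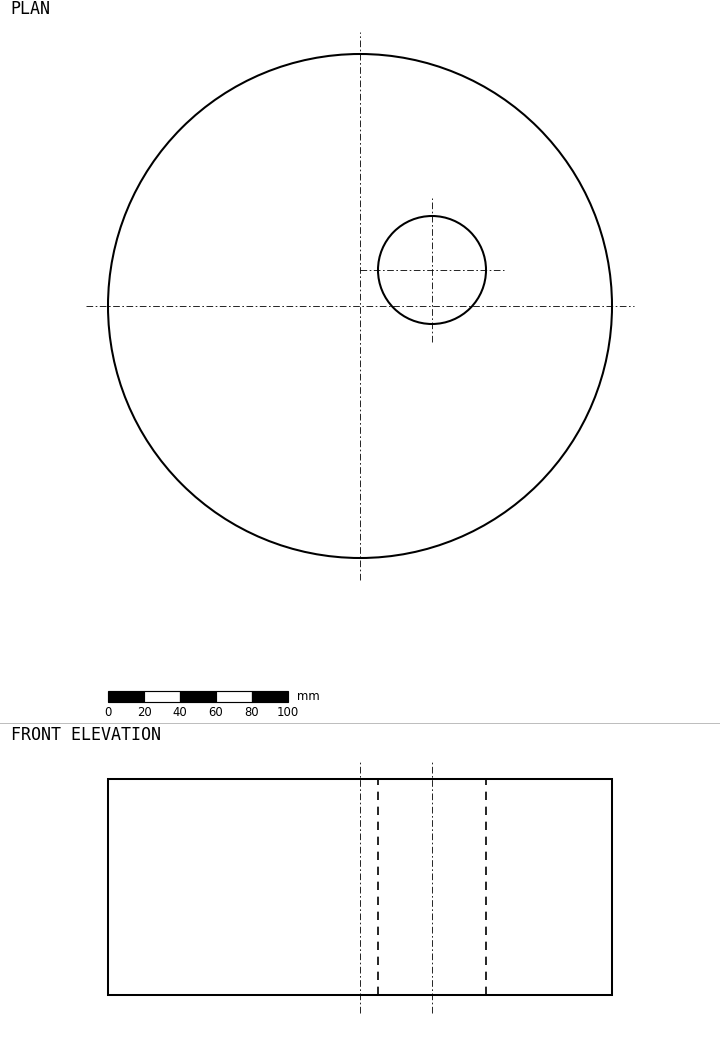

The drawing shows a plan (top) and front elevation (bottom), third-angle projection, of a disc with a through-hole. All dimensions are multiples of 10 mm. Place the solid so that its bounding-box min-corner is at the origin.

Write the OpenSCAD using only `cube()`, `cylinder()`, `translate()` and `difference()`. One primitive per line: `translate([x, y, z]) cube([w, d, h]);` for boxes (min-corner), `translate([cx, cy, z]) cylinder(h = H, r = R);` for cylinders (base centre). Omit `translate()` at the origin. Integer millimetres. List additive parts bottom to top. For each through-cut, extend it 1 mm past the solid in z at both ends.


difference() {
  translate([140, 140, 0]) cylinder(h = 120, r = 140);
  translate([180, 160, -1]) cylinder(h = 122, r = 30);
}
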